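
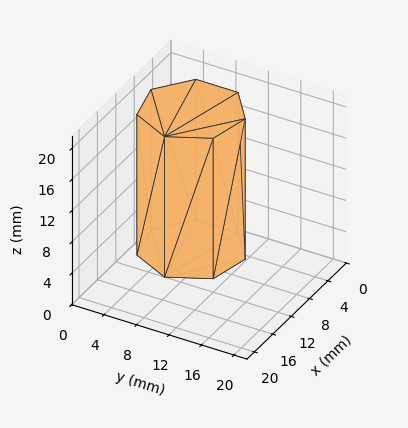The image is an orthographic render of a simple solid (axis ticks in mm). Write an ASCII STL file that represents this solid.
Reading the render: the shape is a regular 7-sided prism (a cylinder approximated with 7 flat sides), circumscribed radius ≈ 6 mm, height ≈ 18 mm (dimensions read to the nearest mm from the axis ticks). For the STL, each face is triangulated and given an outward normal.

solid part
  facet normal 0.0000 0.0000 -1.0000
    outer loop
      vertex 4.7 11.8 0.0
      vertex 9.7 10.7 0.0
      vertex 12.0 6.0 0.0
    endloop
  endfacet
  facet normal 0.0000 0.0000 -1.0000
    outer loop
      vertex 0.6 8.6 0.0
      vertex 4.7 11.8 0.0
      vertex 12.0 6.0 0.0
    endloop
  endfacet
  facet normal 0.0000 0.0000 -1.0000
    outer loop
      vertex 0.6 3.4 0.0
      vertex 0.6 8.6 0.0
      vertex 12.0 6.0 0.0
    endloop
  endfacet
  facet normal 0.0000 0.0000 -1.0000
    outer loop
      vertex 4.7 0.2 0.0
      vertex 0.6 3.4 0.0
      vertex 12.0 6.0 0.0
    endloop
  endfacet
  facet normal 0.0000 0.0000 -1.0000
    outer loop
      vertex 9.7 1.3 0.0
      vertex 4.7 0.2 0.0
      vertex 12.0 6.0 0.0
    endloop
  endfacet
  facet normal 0.0000 0.0000 1.0000
    outer loop
      vertex 12.0 6.0 18.0
      vertex 9.7 10.7 18.0
      vertex 4.7 11.8 18.0
    endloop
  endfacet
  facet normal 0.0000 0.0000 1.0000
    outer loop
      vertex 12.0 6.0 18.0
      vertex 4.7 11.8 18.0
      vertex 0.6 8.6 18.0
    endloop
  endfacet
  facet normal 0.0000 0.0000 1.0000
    outer loop
      vertex 12.0 6.0 18.0
      vertex 0.6 8.6 18.0
      vertex 0.6 3.4 18.0
    endloop
  endfacet
  facet normal 0.0000 0.0000 1.0000
    outer loop
      vertex 12.0 6.0 18.0
      vertex 0.6 3.4 18.0
      vertex 4.7 0.2 18.0
    endloop
  endfacet
  facet normal 0.0000 0.0000 1.0000
    outer loop
      vertex 12.0 6.0 18.0
      vertex 4.7 0.2 18.0
      vertex 9.7 1.3 18.0
    endloop
  endfacet
  facet normal 0.8982 0.4396 0.0000
    outer loop
      vertex 12.0 6.0 0.0
      vertex 9.7 10.7 0.0
      vertex 9.7 10.7 18.0
    endloop
  endfacet
  facet normal 0.8982 0.4396 0.0000
    outer loop
      vertex 12.0 6.0 0.0
      vertex 9.7 10.7 18.0
      vertex 12.0 6.0 18.0
    endloop
  endfacet
  facet normal 0.2149 0.9766 0.0000
    outer loop
      vertex 9.7 10.7 0.0
      vertex 4.7 11.8 0.0
      vertex 4.7 11.8 18.0
    endloop
  endfacet
  facet normal 0.2149 0.9766 0.0000
    outer loop
      vertex 9.7 10.7 0.0
      vertex 4.7 11.8 18.0
      vertex 9.7 10.7 18.0
    endloop
  endfacet
  facet normal -0.6153 0.7883 0.0000
    outer loop
      vertex 4.7 11.8 0.0
      vertex 0.6 8.6 0.0
      vertex 0.6 8.6 18.0
    endloop
  endfacet
  facet normal -0.6153 0.7883 0.0000
    outer loop
      vertex 4.7 11.8 0.0
      vertex 0.6 8.6 18.0
      vertex 4.7 11.8 18.0
    endloop
  endfacet
  facet normal -1.0000 0.0000 0.0000
    outer loop
      vertex 0.6 8.6 0.0
      vertex 0.6 3.4 0.0
      vertex 0.6 3.4 18.0
    endloop
  endfacet
  facet normal -1.0000 0.0000 0.0000
    outer loop
      vertex 0.6 8.6 0.0
      vertex 0.6 3.4 18.0
      vertex 0.6 8.6 18.0
    endloop
  endfacet
  facet normal -0.6153 -0.7883 0.0000
    outer loop
      vertex 0.6 3.4 0.0
      vertex 4.7 0.2 0.0
      vertex 4.7 0.2 18.0
    endloop
  endfacet
  facet normal -0.6153 -0.7883 0.0000
    outer loop
      vertex 0.6 3.4 0.0
      vertex 4.7 0.2 18.0
      vertex 0.6 3.4 18.0
    endloop
  endfacet
  facet normal 0.2149 -0.9766 0.0000
    outer loop
      vertex 4.7 0.2 0.0
      vertex 9.7 1.3 0.0
      vertex 9.7 1.3 18.0
    endloop
  endfacet
  facet normal 0.2149 -0.9766 0.0000
    outer loop
      vertex 4.7 0.2 0.0
      vertex 9.7 1.3 18.0
      vertex 4.7 0.2 18.0
    endloop
  endfacet
  facet normal 0.8982 -0.4396 0.0000
    outer loop
      vertex 9.7 1.3 0.0
      vertex 12.0 6.0 0.0
      vertex 12.0 6.0 18.0
    endloop
  endfacet
  facet normal 0.8982 -0.4396 0.0000
    outer loop
      vertex 9.7 1.3 0.0
      vertex 12.0 6.0 18.0
      vertex 9.7 1.3 18.0
    endloop
  endfacet
endsolid part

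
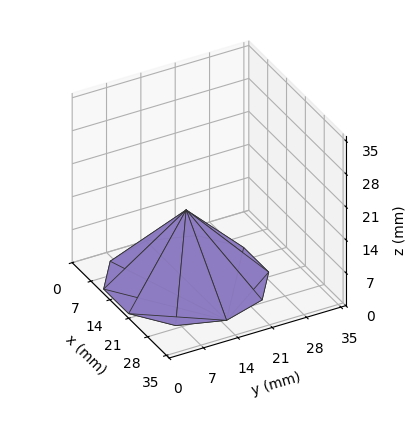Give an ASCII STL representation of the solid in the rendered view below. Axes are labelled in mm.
Reading the render: the shape is a regular 10-sided pyramid, base circumscribed radius ≈ 15 mm, apex at z ≈ 15 mm (dimensions read to the nearest mm from the axis ticks). For the STL, each face is triangulated and given an outward normal.

solid part
  facet normal 0.0000 0.0000 -1.0000
    outer loop
      vertex 19.64 29.27 0.00
      vertex 27.14 23.82 0.00
      vertex 30.00 15.00 0.00
    endloop
  endfacet
  facet normal 0.0000 0.0000 -1.0000
    outer loop
      vertex 10.36 29.27 0.00
      vertex 19.64 29.27 0.00
      vertex 30.00 15.00 0.00
    endloop
  endfacet
  facet normal 0.0000 0.0000 -1.0000
    outer loop
      vertex 2.86 23.82 0.00
      vertex 10.36 29.27 0.00
      vertex 30.00 15.00 0.00
    endloop
  endfacet
  facet normal 0.0000 0.0000 -1.0000
    outer loop
      vertex 0.00 15.00 0.00
      vertex 2.86 23.82 0.00
      vertex 30.00 15.00 0.00
    endloop
  endfacet
  facet normal 0.0000 0.0000 -1.0000
    outer loop
      vertex 2.86 6.18 0.00
      vertex 0.00 15.00 0.00
      vertex 30.00 15.00 0.00
    endloop
  endfacet
  facet normal 0.0000 0.0000 -1.0000
    outer loop
      vertex 10.36 0.73 0.00
      vertex 2.86 6.18 0.00
      vertex 30.00 15.00 0.00
    endloop
  endfacet
  facet normal 0.0000 0.0000 -1.0000
    outer loop
      vertex 19.64 0.73 0.00
      vertex 10.36 0.73 0.00
      vertex 30.00 15.00 0.00
    endloop
  endfacet
  facet normal 0.0000 0.0000 -1.0000
    outer loop
      vertex 27.14 6.18 0.00
      vertex 19.64 0.73 0.00
      vertex 30.00 15.00 0.00
    endloop
  endfacet
  facet normal 0.6892 0.2235 0.6892
    outer loop
      vertex 30.00 15.00 0.00
      vertex 27.14 23.82 0.00
      vertex 15.00 15.00 15.00
    endloop
  endfacet
  facet normal 0.4259 0.5861 0.6893
    outer loop
      vertex 27.14 23.82 0.00
      vertex 19.64 29.27 0.00
      vertex 15.00 15.00 15.00
    endloop
  endfacet
  facet normal 0.0000 0.7245 0.6893
    outer loop
      vertex 19.64 29.27 0.00
      vertex 10.36 29.27 0.00
      vertex 15.00 15.00 15.00
    endloop
  endfacet
  facet normal -0.4259 0.5861 0.6893
    outer loop
      vertex 10.36 29.27 0.00
      vertex 2.86 23.82 0.00
      vertex 15.00 15.00 15.00
    endloop
  endfacet
  facet normal -0.6892 0.2235 0.6892
    outer loop
      vertex 2.86 23.82 0.00
      vertex 0.00 15.00 0.00
      vertex 15.00 15.00 15.00
    endloop
  endfacet
  facet normal -0.6892 -0.2235 0.6892
    outer loop
      vertex 0.00 15.00 0.00
      vertex 2.86 6.18 0.00
      vertex 15.00 15.00 15.00
    endloop
  endfacet
  facet normal -0.4259 -0.5861 0.6893
    outer loop
      vertex 2.86 6.18 0.00
      vertex 10.36 0.73 0.00
      vertex 15.00 15.00 15.00
    endloop
  endfacet
  facet normal 0.0000 -0.7245 0.6893
    outer loop
      vertex 10.36 0.73 0.00
      vertex 19.64 0.73 0.00
      vertex 15.00 15.00 15.00
    endloop
  endfacet
  facet normal 0.4259 -0.5861 0.6893
    outer loop
      vertex 19.64 0.73 0.00
      vertex 27.14 6.18 0.00
      vertex 15.00 15.00 15.00
    endloop
  endfacet
  facet normal 0.6892 -0.2235 0.6892
    outer loop
      vertex 27.14 6.18 0.00
      vertex 30.00 15.00 0.00
      vertex 15.00 15.00 15.00
    endloop
  endfacet
endsolid part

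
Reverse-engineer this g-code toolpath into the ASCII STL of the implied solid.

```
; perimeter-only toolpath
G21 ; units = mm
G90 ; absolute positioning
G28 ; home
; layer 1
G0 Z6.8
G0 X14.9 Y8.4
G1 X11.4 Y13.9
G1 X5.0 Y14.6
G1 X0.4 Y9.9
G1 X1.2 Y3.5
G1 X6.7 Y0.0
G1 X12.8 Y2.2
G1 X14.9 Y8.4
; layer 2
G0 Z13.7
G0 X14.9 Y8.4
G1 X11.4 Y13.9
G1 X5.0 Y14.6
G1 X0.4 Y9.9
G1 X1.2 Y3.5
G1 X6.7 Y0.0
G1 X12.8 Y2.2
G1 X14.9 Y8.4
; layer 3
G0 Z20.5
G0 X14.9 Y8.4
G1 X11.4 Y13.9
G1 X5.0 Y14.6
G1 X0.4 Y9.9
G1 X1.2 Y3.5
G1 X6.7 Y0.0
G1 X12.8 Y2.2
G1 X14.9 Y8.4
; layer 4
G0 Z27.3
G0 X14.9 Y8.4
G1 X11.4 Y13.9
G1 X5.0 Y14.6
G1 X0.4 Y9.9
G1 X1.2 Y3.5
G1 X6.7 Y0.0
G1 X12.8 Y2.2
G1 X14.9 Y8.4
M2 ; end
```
solid part
  facet normal 0.0000 0.0000 -1.0000
    outer loop
      vertex 5.0 14.6 0.0
      vertex 11.4 13.9 0.0
      vertex 14.9 8.4 0.0
    endloop
  endfacet
  facet normal 0.0000 0.0000 -1.0000
    outer loop
      vertex 0.4 9.9 0.0
      vertex 5.0 14.6 0.0
      vertex 14.9 8.4 0.0
    endloop
  endfacet
  facet normal 0.0000 0.0000 -1.0000
    outer loop
      vertex 1.2 3.5 0.0
      vertex 0.4 9.9 0.0
      vertex 14.9 8.4 0.0
    endloop
  endfacet
  facet normal 0.0000 0.0000 -1.0000
    outer loop
      vertex 6.7 0.0 0.0
      vertex 1.2 3.5 0.0
      vertex 14.9 8.4 0.0
    endloop
  endfacet
  facet normal 0.0000 0.0000 -1.0000
    outer loop
      vertex 12.8 2.2 0.0
      vertex 6.7 0.0 0.0
      vertex 14.9 8.4 0.0
    endloop
  endfacet
  facet normal 0.0000 0.0000 1.0000
    outer loop
      vertex 14.9 8.4 27.3
      vertex 11.4 13.9 27.3
      vertex 5.0 14.6 27.3
    endloop
  endfacet
  facet normal 0.0000 0.0000 1.0000
    outer loop
      vertex 14.9 8.4 27.3
      vertex 5.0 14.6 27.3
      vertex 0.4 9.9 27.3
    endloop
  endfacet
  facet normal 0.0000 0.0000 1.0000
    outer loop
      vertex 14.9 8.4 27.3
      vertex 0.4 9.9 27.3
      vertex 1.2 3.5 27.3
    endloop
  endfacet
  facet normal 0.0000 0.0000 1.0000
    outer loop
      vertex 14.9 8.4 27.3
      vertex 1.2 3.5 27.3
      vertex 6.7 0.0 27.3
    endloop
  endfacet
  facet normal 0.0000 0.0000 1.0000
    outer loop
      vertex 14.9 8.4 27.3
      vertex 6.7 0.0 27.3
      vertex 12.8 2.2 27.3
    endloop
  endfacet
  facet normal 0.8437 0.5369 0.0000
    outer loop
      vertex 14.9 8.4 0.0
      vertex 11.4 13.9 0.0
      vertex 11.4 13.9 27.3
    endloop
  endfacet
  facet normal 0.8437 0.5369 0.0000
    outer loop
      vertex 14.9 8.4 0.0
      vertex 11.4 13.9 27.3
      vertex 14.9 8.4 27.3
    endloop
  endfacet
  facet normal 0.1087 0.9941 0.0000
    outer loop
      vertex 11.4 13.9 0.0
      vertex 5.0 14.6 0.0
      vertex 5.0 14.6 27.3
    endloop
  endfacet
  facet normal 0.1087 0.9941 0.0000
    outer loop
      vertex 11.4 13.9 0.0
      vertex 5.0 14.6 27.3
      vertex 11.4 13.9 27.3
    endloop
  endfacet
  facet normal -0.7147 0.6995 0.0000
    outer loop
      vertex 5.0 14.6 0.0
      vertex 0.4 9.9 0.0
      vertex 0.4 9.9 27.3
    endloop
  endfacet
  facet normal -0.7147 0.6995 0.0000
    outer loop
      vertex 5.0 14.6 0.0
      vertex 0.4 9.9 27.3
      vertex 5.0 14.6 27.3
    endloop
  endfacet
  facet normal -0.9923 -0.1240 0.0000
    outer loop
      vertex 0.4 9.9 0.0
      vertex 1.2 3.5 0.0
      vertex 1.2 3.5 27.3
    endloop
  endfacet
  facet normal -0.9923 -0.1240 0.0000
    outer loop
      vertex 0.4 9.9 0.0
      vertex 1.2 3.5 27.3
      vertex 0.4 9.9 27.3
    endloop
  endfacet
  facet normal -0.5369 -0.8437 0.0000
    outer loop
      vertex 1.2 3.5 0.0
      vertex 6.7 0.0 0.0
      vertex 6.7 0.0 27.3
    endloop
  endfacet
  facet normal -0.5369 -0.8437 0.0000
    outer loop
      vertex 1.2 3.5 0.0
      vertex 6.7 0.0 27.3
      vertex 1.2 3.5 27.3
    endloop
  endfacet
  facet normal 0.3393 -0.9407 0.0000
    outer loop
      vertex 6.7 0.0 0.0
      vertex 12.8 2.2 0.0
      vertex 12.8 2.2 27.3
    endloop
  endfacet
  facet normal 0.3393 -0.9407 0.0000
    outer loop
      vertex 6.7 0.0 0.0
      vertex 12.8 2.2 27.3
      vertex 6.7 0.0 27.3
    endloop
  endfacet
  facet normal 0.9471 -0.3208 0.0000
    outer loop
      vertex 12.8 2.2 0.0
      vertex 14.9 8.4 0.0
      vertex 14.9 8.4 27.3
    endloop
  endfacet
  facet normal 0.9471 -0.3208 0.0000
    outer loop
      vertex 12.8 2.2 0.0
      vertex 14.9 8.4 27.3
      vertex 12.8 2.2 27.3
    endloop
  endfacet
endsolid part

The G0 Z moves step by Δz≈6.8 mm. Every layer's G1 loop is the same polygon, so the solid is a straight extrusion of it from z=0 to z≈27.3. Closing with flat bottom and top caps and triangulating gives 24 facets — a regular 7-sided prism (a cylinder approximated with 7 flat sides), circumscribed radius ≈ 7.5 mm, height ≈ 27.3 mm.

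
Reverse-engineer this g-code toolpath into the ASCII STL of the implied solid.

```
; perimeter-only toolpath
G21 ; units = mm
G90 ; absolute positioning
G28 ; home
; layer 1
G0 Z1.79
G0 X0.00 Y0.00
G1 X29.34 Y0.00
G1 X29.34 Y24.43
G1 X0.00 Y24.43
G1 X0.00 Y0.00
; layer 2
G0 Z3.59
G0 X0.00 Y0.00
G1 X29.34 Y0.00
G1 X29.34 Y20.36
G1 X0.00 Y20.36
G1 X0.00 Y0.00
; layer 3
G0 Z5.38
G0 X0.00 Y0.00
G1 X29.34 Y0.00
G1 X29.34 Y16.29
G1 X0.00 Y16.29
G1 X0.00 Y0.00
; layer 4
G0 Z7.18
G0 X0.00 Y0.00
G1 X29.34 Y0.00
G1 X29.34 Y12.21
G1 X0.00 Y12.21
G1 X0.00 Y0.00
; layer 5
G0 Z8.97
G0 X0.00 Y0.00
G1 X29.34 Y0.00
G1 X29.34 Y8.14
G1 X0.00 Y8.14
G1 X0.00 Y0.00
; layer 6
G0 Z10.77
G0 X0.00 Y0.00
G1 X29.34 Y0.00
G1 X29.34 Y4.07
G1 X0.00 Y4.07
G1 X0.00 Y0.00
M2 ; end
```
solid part
  facet normal 0.0000 0.0000 -1.0000
    outer loop
      vertex 29.34 28.50 0.00
      vertex 29.34 0.00 0.00
      vertex 0.00 0.00 0.00
    endloop
  endfacet
  facet normal 0.0000 0.0000 -1.0000
    outer loop
      vertex 0.00 28.50 0.00
      vertex 29.34 28.50 0.00
      vertex 0.00 0.00 0.00
    endloop
  endfacet
  facet normal 0.0000 -1.0000 0.0000
    outer loop
      vertex 0.00 0.00 0.00
      vertex 29.34 0.00 0.00
      vertex 29.34 0.00 12.56
    endloop
  endfacet
  facet normal 0.0000 -1.0000 0.0000
    outer loop
      vertex 0.00 0.00 0.00
      vertex 29.34 0.00 12.56
      vertex 0.00 0.00 12.56
    endloop
  endfacet
  facet normal 0.0000 0.4033 0.9151
    outer loop
      vertex 0.00 0.00 12.56
      vertex 29.34 0.00 12.56
      vertex 29.34 28.50 0.00
    endloop
  endfacet
  facet normal 0.0000 0.4033 0.9151
    outer loop
      vertex 0.00 0.00 12.56
      vertex 29.34 28.50 0.00
      vertex 0.00 28.50 0.00
    endloop
  endfacet
  facet normal -1.0000 0.0000 0.0000
    outer loop
      vertex 0.00 0.00 12.56
      vertex 0.00 28.50 0.00
      vertex 0.00 0.00 0.00
    endloop
  endfacet
  facet normal 1.0000 0.0000 0.0000
    outer loop
      vertex 29.34 0.00 0.00
      vertex 29.34 28.50 0.00
      vertex 29.34 0.00 12.56
    endloop
  endfacet
endsolid part

The G0 Z moves step by Δz≈1.79 mm. The G1 loops shrink linearly with z, so the solid tapers from its base footprint up to z≈12.6. Closing with a flat bottom cap and the tapered top and triangulating gives 8 facets — a wedge (ramp): 29.3 × 28.5 mm base, rising to 12.6 mm along the y=0 edge and sloping linearly to z=0 at y=28.5.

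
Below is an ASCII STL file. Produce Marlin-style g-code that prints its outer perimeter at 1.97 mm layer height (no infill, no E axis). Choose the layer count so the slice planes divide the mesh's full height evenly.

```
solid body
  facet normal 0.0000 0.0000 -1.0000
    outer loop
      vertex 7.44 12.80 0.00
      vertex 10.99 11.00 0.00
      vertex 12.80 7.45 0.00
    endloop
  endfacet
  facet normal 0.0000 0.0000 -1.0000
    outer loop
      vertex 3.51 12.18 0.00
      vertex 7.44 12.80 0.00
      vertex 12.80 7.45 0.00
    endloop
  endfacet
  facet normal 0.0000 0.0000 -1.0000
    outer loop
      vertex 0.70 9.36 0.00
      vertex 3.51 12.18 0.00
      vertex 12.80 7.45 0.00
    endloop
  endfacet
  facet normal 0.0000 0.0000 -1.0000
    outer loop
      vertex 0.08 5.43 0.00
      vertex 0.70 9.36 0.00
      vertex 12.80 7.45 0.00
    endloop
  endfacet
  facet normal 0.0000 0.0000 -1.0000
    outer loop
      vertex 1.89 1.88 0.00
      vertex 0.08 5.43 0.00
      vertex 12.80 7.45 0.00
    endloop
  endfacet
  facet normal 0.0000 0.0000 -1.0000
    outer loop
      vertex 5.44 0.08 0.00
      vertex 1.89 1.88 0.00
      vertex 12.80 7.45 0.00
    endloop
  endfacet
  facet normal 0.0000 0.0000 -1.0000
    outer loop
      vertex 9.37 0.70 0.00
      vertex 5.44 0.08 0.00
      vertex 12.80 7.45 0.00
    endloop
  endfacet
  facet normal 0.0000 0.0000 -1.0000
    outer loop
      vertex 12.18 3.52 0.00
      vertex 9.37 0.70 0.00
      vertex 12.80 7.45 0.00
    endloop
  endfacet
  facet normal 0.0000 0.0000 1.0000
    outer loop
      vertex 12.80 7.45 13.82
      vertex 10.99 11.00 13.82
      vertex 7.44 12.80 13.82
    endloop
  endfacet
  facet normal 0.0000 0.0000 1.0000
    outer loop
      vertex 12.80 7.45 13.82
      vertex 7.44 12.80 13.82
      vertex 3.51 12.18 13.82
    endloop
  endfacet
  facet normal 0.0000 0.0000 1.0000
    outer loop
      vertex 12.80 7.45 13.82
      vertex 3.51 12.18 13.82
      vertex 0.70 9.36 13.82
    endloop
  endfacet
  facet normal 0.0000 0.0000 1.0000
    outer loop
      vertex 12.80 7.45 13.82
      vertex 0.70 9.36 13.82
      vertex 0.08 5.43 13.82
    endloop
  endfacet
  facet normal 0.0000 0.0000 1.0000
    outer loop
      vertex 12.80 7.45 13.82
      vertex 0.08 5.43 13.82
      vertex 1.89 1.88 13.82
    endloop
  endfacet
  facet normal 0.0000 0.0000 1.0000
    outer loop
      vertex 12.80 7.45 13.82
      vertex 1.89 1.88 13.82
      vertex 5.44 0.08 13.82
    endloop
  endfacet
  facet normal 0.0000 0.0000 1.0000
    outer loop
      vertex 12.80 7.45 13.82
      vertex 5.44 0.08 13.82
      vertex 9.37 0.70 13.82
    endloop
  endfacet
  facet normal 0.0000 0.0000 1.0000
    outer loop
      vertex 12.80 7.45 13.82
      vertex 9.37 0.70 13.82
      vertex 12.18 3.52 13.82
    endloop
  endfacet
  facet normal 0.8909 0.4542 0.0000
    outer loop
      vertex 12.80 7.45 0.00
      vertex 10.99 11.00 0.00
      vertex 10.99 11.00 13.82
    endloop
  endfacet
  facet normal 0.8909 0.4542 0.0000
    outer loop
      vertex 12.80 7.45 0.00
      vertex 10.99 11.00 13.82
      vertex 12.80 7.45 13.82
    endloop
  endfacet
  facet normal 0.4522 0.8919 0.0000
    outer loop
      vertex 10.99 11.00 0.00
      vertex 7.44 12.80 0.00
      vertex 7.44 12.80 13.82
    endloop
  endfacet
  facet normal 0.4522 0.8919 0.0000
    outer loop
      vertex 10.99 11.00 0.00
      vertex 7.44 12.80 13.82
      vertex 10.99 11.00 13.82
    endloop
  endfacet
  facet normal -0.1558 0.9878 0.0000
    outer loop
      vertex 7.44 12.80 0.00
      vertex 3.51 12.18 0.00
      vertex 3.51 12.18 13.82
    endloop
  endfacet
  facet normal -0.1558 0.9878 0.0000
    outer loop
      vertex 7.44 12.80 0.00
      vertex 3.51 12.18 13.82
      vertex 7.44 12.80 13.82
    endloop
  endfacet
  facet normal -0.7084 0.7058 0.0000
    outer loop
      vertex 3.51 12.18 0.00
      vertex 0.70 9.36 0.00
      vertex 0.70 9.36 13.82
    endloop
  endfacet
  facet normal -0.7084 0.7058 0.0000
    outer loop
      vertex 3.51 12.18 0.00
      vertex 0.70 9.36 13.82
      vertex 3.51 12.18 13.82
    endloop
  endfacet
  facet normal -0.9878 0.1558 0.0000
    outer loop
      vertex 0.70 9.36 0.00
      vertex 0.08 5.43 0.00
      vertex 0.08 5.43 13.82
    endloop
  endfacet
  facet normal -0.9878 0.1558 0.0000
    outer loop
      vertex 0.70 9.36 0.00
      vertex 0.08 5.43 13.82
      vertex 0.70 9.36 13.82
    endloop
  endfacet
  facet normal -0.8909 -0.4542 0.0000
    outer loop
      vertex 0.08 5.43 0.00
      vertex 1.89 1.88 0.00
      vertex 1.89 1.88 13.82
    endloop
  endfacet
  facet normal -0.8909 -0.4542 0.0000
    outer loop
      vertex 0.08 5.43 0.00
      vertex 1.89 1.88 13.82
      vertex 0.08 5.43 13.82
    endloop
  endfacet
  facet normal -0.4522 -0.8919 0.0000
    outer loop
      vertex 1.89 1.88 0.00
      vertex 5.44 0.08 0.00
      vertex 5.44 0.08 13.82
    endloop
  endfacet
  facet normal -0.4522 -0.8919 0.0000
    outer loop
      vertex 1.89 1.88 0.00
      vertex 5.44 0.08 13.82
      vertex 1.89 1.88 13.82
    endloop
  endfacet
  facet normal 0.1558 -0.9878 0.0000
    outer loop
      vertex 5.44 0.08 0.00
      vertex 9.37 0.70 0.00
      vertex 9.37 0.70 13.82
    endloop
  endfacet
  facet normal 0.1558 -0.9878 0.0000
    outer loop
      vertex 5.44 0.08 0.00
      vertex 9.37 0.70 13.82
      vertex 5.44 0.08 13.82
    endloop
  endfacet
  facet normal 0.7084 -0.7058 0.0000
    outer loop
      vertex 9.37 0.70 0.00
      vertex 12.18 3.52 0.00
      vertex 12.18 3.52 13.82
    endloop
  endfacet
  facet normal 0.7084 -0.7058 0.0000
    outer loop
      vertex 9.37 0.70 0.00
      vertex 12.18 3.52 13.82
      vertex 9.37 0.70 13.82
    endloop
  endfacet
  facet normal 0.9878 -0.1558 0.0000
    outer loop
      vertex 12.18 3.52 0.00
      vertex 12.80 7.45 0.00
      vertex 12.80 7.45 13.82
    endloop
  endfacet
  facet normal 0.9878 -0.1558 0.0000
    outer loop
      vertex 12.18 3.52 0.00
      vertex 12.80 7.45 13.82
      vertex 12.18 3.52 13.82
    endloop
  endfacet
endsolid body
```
; perimeter-only toolpath
G21 ; units = mm
G90 ; absolute positioning
G28 ; home
; layer 1
G0 Z1.97
G0 X12.80 Y7.45
G1 X10.99 Y11.00
G1 X7.44 Y12.80
G1 X3.51 Y12.18
G1 X0.70 Y9.36
G1 X0.08 Y5.43
G1 X1.89 Y1.88
G1 X5.44 Y0.08
G1 X9.37 Y0.70
G1 X12.18 Y3.52
G1 X12.80 Y7.45
; layer 2
G0 Z3.95
G0 X12.80 Y7.45
G1 X10.99 Y11.00
G1 X7.44 Y12.80
G1 X3.51 Y12.18
G1 X0.70 Y9.36
G1 X0.08 Y5.43
G1 X1.89 Y1.88
G1 X5.44 Y0.08
G1 X9.37 Y0.70
G1 X12.18 Y3.52
G1 X12.80 Y7.45
; layer 3
G0 Z5.92
G0 X12.80 Y7.45
G1 X10.99 Y11.00
G1 X7.44 Y12.80
G1 X3.51 Y12.18
G1 X0.70 Y9.36
G1 X0.08 Y5.43
G1 X1.89 Y1.88
G1 X5.44 Y0.08
G1 X9.37 Y0.70
G1 X12.18 Y3.52
G1 X12.80 Y7.45
; layer 4
G0 Z7.90
G0 X12.80 Y7.45
G1 X10.99 Y11.00
G1 X7.44 Y12.80
G1 X3.51 Y12.18
G1 X0.70 Y9.36
G1 X0.08 Y5.43
G1 X1.89 Y1.88
G1 X5.44 Y0.08
G1 X9.37 Y0.70
G1 X12.18 Y3.52
G1 X12.80 Y7.45
; layer 5
G0 Z9.87
G0 X12.80 Y7.45
G1 X10.99 Y11.00
G1 X7.44 Y12.80
G1 X3.51 Y12.18
G1 X0.70 Y9.36
G1 X0.08 Y5.43
G1 X1.89 Y1.88
G1 X5.44 Y0.08
G1 X9.37 Y0.70
G1 X12.18 Y3.52
G1 X12.80 Y7.45
; layer 6
G0 Z11.85
G0 X12.80 Y7.45
G1 X10.99 Y11.00
G1 X7.44 Y12.80
G1 X3.51 Y12.18
G1 X0.70 Y9.36
G1 X0.08 Y5.43
G1 X1.89 Y1.88
G1 X5.44 Y0.08
G1 X9.37 Y0.70
G1 X12.18 Y3.52
G1 X12.80 Y7.45
; layer 7
G0 Z13.82
G0 X12.80 Y7.45
G1 X10.99 Y11.00
G1 X7.44 Y12.80
G1 X3.51 Y12.18
G1 X0.70 Y9.36
G1 X0.08 Y5.43
G1 X1.89 Y1.88
G1 X5.44 Y0.08
G1 X9.37 Y0.70
G1 X12.18 Y3.52
G1 X12.80 Y7.45
M2 ; end

The solid is a regular 10-sided prism (a cylinder approximated with 10 flat sides), circumscribed radius ≈ 6.44 mm, height ≈ 13.8 mm. Slicing at Δz = 1.97 mm — 7 equal slices spanning the solid's height, so layer i sits at z = i·h/7 — gives 7 non-empty perimeters. Each is a 10-segment closed polygon; G0 lifts to the layer z and rapids to the start vertex, then G1 traces the edges.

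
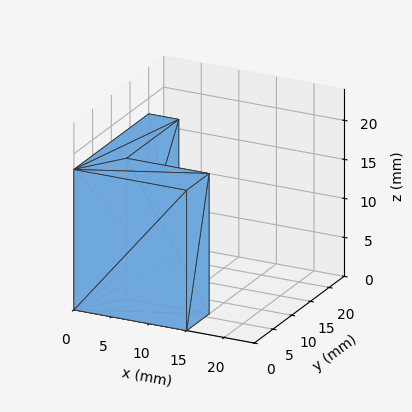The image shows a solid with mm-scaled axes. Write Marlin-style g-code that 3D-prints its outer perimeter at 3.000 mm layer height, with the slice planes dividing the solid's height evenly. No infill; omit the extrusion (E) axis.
Reading the render: the shape is an L-shaped prism: outer 15 × 20 mm, arm thicknesses ≈ 6 mm (horizontal) and 4 mm (vertical), extruded 18 mm in z (dimensions read to the nearest mm from the axis ticks). For the g-code, the solid's height is divided into equal slices at the stated Δz and each level perimeter traced with G1 moves after a G0 lift.

; perimeter-only toolpath
G21 ; units = mm
G90 ; absolute positioning
G28 ; home
; layer 1
G0 Z3.000
G0 X0.000 Y0.000
G1 X15.000 Y0.000
G1 X15.000 Y6.000
G1 X4.000 Y6.000
G1 X4.000 Y20.000
G1 X0.000 Y20.000
G1 X0.000 Y0.000
; layer 2
G0 Z6.000
G0 X0.000 Y0.000
G1 X15.000 Y0.000
G1 X15.000 Y6.000
G1 X4.000 Y6.000
G1 X4.000 Y20.000
G1 X0.000 Y20.000
G1 X0.000 Y0.000
; layer 3
G0 Z9.000
G0 X0.000 Y0.000
G1 X15.000 Y0.000
G1 X15.000 Y6.000
G1 X4.000 Y6.000
G1 X4.000 Y20.000
G1 X0.000 Y20.000
G1 X0.000 Y0.000
; layer 4
G0 Z12.000
G0 X0.000 Y0.000
G1 X15.000 Y0.000
G1 X15.000 Y6.000
G1 X4.000 Y6.000
G1 X4.000 Y20.000
G1 X0.000 Y20.000
G1 X0.000 Y0.000
; layer 5
G0 Z15.000
G0 X0.000 Y0.000
G1 X15.000 Y0.000
G1 X15.000 Y6.000
G1 X4.000 Y6.000
G1 X4.000 Y20.000
G1 X0.000 Y20.000
G1 X0.000 Y0.000
; layer 6
G0 Z18.000
G0 X0.000 Y0.000
G1 X15.000 Y0.000
G1 X15.000 Y6.000
G1 X4.000 Y6.000
G1 X4.000 Y20.000
G1 X0.000 Y20.000
G1 X0.000 Y0.000
M2 ; end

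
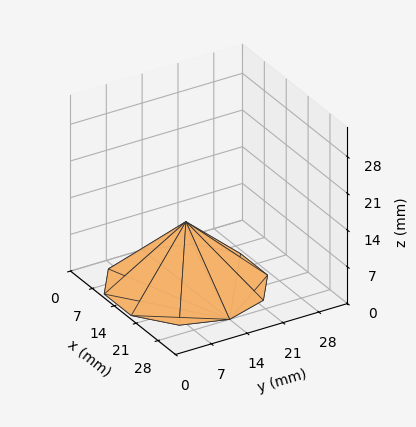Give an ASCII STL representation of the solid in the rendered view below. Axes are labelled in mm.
Reading the render: the shape is a regular 10-sided pyramid, base circumscribed radius ≈ 14 mm, apex at z ≈ 12 mm (dimensions read to the nearest mm from the axis ticks). For the STL, each face is triangulated and given an outward normal.

solid part
  facet normal 0.0000 0.0000 -1.0000
    outer loop
      vertex 18.326 27.315 0.000
      vertex 25.326 22.229 0.000
      vertex 28.000 14.000 0.000
    endloop
  endfacet
  facet normal 0.0000 0.0000 -1.0000
    outer loop
      vertex 9.674 27.315 0.000
      vertex 18.326 27.315 0.000
      vertex 28.000 14.000 0.000
    endloop
  endfacet
  facet normal 0.0000 0.0000 -1.0000
    outer loop
      vertex 2.674 22.229 0.000
      vertex 9.674 27.315 0.000
      vertex 28.000 14.000 0.000
    endloop
  endfacet
  facet normal 0.0000 0.0000 -1.0000
    outer loop
      vertex 0.000 14.000 0.000
      vertex 2.674 22.229 0.000
      vertex 28.000 14.000 0.000
    endloop
  endfacet
  facet normal 0.0000 0.0000 -1.0000
    outer loop
      vertex 2.674 5.771 0.000
      vertex 0.000 14.000 0.000
      vertex 28.000 14.000 0.000
    endloop
  endfacet
  facet normal 0.0000 0.0000 -1.0000
    outer loop
      vertex 9.674 0.685 0.000
      vertex 2.674 5.771 0.000
      vertex 28.000 14.000 0.000
    endloop
  endfacet
  facet normal 0.0000 0.0000 -1.0000
    outer loop
      vertex 18.326 0.685 0.000
      vertex 9.674 0.685 0.000
      vertex 28.000 14.000 0.000
    endloop
  endfacet
  facet normal 0.0000 0.0000 -1.0000
    outer loop
      vertex 25.326 5.771 0.000
      vertex 18.326 0.685 0.000
      vertex 28.000 14.000 0.000
    endloop
  endfacet
  facet normal 0.6367 0.2069 0.7428
    outer loop
      vertex 28.000 14.000 0.000
      vertex 25.326 22.229 0.000
      vertex 14.000 14.000 12.000
    endloop
  endfacet
  facet normal 0.3935 0.5416 0.7428
    outer loop
      vertex 25.326 22.229 0.000
      vertex 18.326 27.315 0.000
      vertex 14.000 14.000 12.000
    endloop
  endfacet
  facet normal 0.0000 0.6695 0.7428
    outer loop
      vertex 18.326 27.315 0.000
      vertex 9.674 27.315 0.000
      vertex 14.000 14.000 12.000
    endloop
  endfacet
  facet normal -0.3935 0.5416 0.7428
    outer loop
      vertex 9.674 27.315 0.000
      vertex 2.674 22.229 0.000
      vertex 14.000 14.000 12.000
    endloop
  endfacet
  facet normal -0.6367 0.2069 0.7428
    outer loop
      vertex 2.674 22.229 0.000
      vertex 0.000 14.000 0.000
      vertex 14.000 14.000 12.000
    endloop
  endfacet
  facet normal -0.6367 -0.2069 0.7428
    outer loop
      vertex 0.000 14.000 0.000
      vertex 2.674 5.771 0.000
      vertex 14.000 14.000 12.000
    endloop
  endfacet
  facet normal -0.3935 -0.5416 0.7428
    outer loop
      vertex 2.674 5.771 0.000
      vertex 9.674 0.685 0.000
      vertex 14.000 14.000 12.000
    endloop
  endfacet
  facet normal 0.0000 -0.6695 0.7428
    outer loop
      vertex 9.674 0.685 0.000
      vertex 18.326 0.685 0.000
      vertex 14.000 14.000 12.000
    endloop
  endfacet
  facet normal 0.3935 -0.5416 0.7428
    outer loop
      vertex 18.326 0.685 0.000
      vertex 25.326 5.771 0.000
      vertex 14.000 14.000 12.000
    endloop
  endfacet
  facet normal 0.6367 -0.2069 0.7428
    outer loop
      vertex 25.326 5.771 0.000
      vertex 28.000 14.000 0.000
      vertex 14.000 14.000 12.000
    endloop
  endfacet
endsolid part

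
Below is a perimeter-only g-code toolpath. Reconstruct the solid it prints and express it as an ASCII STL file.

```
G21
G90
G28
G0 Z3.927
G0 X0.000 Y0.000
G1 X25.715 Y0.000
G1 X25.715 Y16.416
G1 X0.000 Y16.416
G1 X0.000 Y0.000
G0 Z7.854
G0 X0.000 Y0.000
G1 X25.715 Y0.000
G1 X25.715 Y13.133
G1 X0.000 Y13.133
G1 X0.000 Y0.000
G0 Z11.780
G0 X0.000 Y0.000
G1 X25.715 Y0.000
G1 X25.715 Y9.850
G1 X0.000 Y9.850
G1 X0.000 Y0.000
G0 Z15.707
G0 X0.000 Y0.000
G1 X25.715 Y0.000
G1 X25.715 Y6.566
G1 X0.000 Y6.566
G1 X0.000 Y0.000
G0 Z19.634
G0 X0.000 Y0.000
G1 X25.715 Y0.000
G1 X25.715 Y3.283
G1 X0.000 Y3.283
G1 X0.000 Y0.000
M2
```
solid part
  facet normal 0.0000 0.0000 -1.0000
    outer loop
      vertex 25.715 19.699 0.000
      vertex 25.715 0.000 0.000
      vertex 0.000 0.000 0.000
    endloop
  endfacet
  facet normal 0.0000 0.0000 -1.0000
    outer loop
      vertex 0.000 19.699 0.000
      vertex 25.715 19.699 0.000
      vertex 0.000 0.000 0.000
    endloop
  endfacet
  facet normal 0.0000 -1.0000 0.0000
    outer loop
      vertex 0.000 0.000 0.000
      vertex 25.715 0.000 0.000
      vertex 25.715 0.000 23.561
    endloop
  endfacet
  facet normal 0.0000 -1.0000 0.0000
    outer loop
      vertex 0.000 0.000 0.000
      vertex 25.715 0.000 23.561
      vertex 0.000 0.000 23.561
    endloop
  endfacet
  facet normal 0.0000 0.7672 0.6414
    outer loop
      vertex 0.000 0.000 23.561
      vertex 25.715 0.000 23.561
      vertex 25.715 19.699 0.000
    endloop
  endfacet
  facet normal 0.0000 0.7672 0.6414
    outer loop
      vertex 0.000 0.000 23.561
      vertex 25.715 19.699 0.000
      vertex 0.000 19.699 0.000
    endloop
  endfacet
  facet normal -1.0000 0.0000 0.0000
    outer loop
      vertex 0.000 0.000 23.561
      vertex 0.000 19.699 0.000
      vertex 0.000 0.000 0.000
    endloop
  endfacet
  facet normal 1.0000 0.0000 0.0000
    outer loop
      vertex 25.715 0.000 0.000
      vertex 25.715 19.699 0.000
      vertex 25.715 0.000 23.561
    endloop
  endfacet
endsolid part

The G0 Z moves step by Δz≈3.927 mm. The G1 loops shrink linearly with z, so the solid tapers from its base footprint up to z≈23.6. Closing with a flat bottom cap and the tapered top and triangulating gives 8 facets — a wedge (ramp): 25.7 × 19.7 mm base, rising to 23.6 mm along the y=0 edge and sloping linearly to z=0 at y=19.7.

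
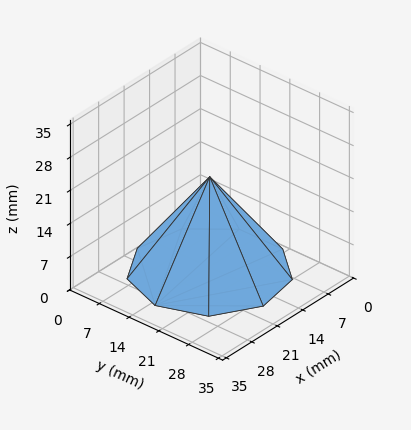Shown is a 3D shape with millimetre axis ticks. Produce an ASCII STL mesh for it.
Reading the render: the shape is a regular 9-sided pyramid, base circumscribed radius ≈ 15 mm, apex at z ≈ 20 mm (dimensions read to the nearest mm from the axis ticks). For the STL, each face is triangulated and given an outward normal.

solid part
  facet normal 0.0000 0.0000 -1.0000
    outer loop
      vertex 17.6 29.8 0.0
      vertex 26.5 24.6 0.0
      vertex 30.0 15.0 0.0
    endloop
  endfacet
  facet normal 0.0000 0.0000 -1.0000
    outer loop
      vertex 7.5 28.0 0.0
      vertex 17.6 29.8 0.0
      vertex 30.0 15.0 0.0
    endloop
  endfacet
  facet normal 0.0000 0.0000 -1.0000
    outer loop
      vertex 0.9 20.1 0.0
      vertex 7.5 28.0 0.0
      vertex 30.0 15.0 0.0
    endloop
  endfacet
  facet normal 0.0000 0.0000 -1.0000
    outer loop
      vertex 0.9 9.9 0.0
      vertex 0.9 20.1 0.0
      vertex 30.0 15.0 0.0
    endloop
  endfacet
  facet normal 0.0000 0.0000 -1.0000
    outer loop
      vertex 7.5 2.0 0.0
      vertex 0.9 9.9 0.0
      vertex 30.0 15.0 0.0
    endloop
  endfacet
  facet normal 0.0000 0.0000 -1.0000
    outer loop
      vertex 17.6 0.2 0.0
      vertex 7.5 2.0 0.0
      vertex 30.0 15.0 0.0
    endloop
  endfacet
  facet normal 0.0000 0.0000 -1.0000
    outer loop
      vertex 26.5 5.4 0.0
      vertex 17.6 0.2 0.0
      vertex 30.0 15.0 0.0
    endloop
  endfacet
  facet normal 0.7680 0.2800 0.5760
    outer loop
      vertex 30.0 15.0 0.0
      vertex 26.5 24.6 0.0
      vertex 15.0 15.0 20.0
    endloop
  endfacet
  facet normal 0.4124 0.7058 0.5759
    outer loop
      vertex 26.5 24.6 0.0
      vertex 17.6 29.8 0.0
      vertex 15.0 15.0 20.0
    endloop
  endfacet
  facet normal -0.1434 0.8044 0.5766
    outer loop
      vertex 17.6 29.8 0.0
      vertex 7.5 28.0 0.0
      vertex 15.0 15.0 20.0
    endloop
  endfacet
  facet normal -0.6274 0.5241 0.5759
    outer loop
      vertex 7.5 28.0 0.0
      vertex 0.9 20.1 0.0
      vertex 15.0 15.0 20.0
    endloop
  endfacet
  facet normal -0.8173 0.0000 0.5762
    outer loop
      vertex 0.9 20.1 0.0
      vertex 0.9 9.9 0.0
      vertex 15.0 15.0 20.0
    endloop
  endfacet
  facet normal -0.6274 -0.5241 0.5759
    outer loop
      vertex 0.9 9.9 0.0
      vertex 7.5 2.0 0.0
      vertex 15.0 15.0 20.0
    endloop
  endfacet
  facet normal -0.1434 -0.8044 0.5766
    outer loop
      vertex 7.5 2.0 0.0
      vertex 17.6 0.2 0.0
      vertex 15.0 15.0 20.0
    endloop
  endfacet
  facet normal 0.4124 -0.7058 0.5759
    outer loop
      vertex 17.6 0.2 0.0
      vertex 26.5 5.4 0.0
      vertex 15.0 15.0 20.0
    endloop
  endfacet
  facet normal 0.7680 -0.2800 0.5760
    outer loop
      vertex 26.5 5.4 0.0
      vertex 30.0 15.0 0.0
      vertex 15.0 15.0 20.0
    endloop
  endfacet
endsolid part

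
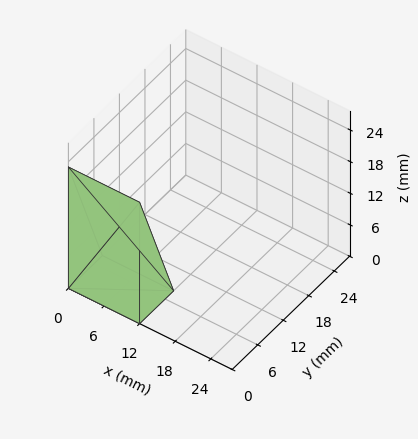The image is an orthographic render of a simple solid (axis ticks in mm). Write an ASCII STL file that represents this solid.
Reading the render: the shape is a wedge (ramp): 12 × 8 mm base, rising to 23 mm along the y=0 edge and sloping linearly to z=0 at y=8 (dimensions read to the nearest mm from the axis ticks). For the STL, each face is triangulated and given an outward normal.

solid part
  facet normal 0.0000 0.0000 -1.0000
    outer loop
      vertex 12.0 8.0 0.0
      vertex 12.0 0.0 0.0
      vertex 0.0 0.0 0.0
    endloop
  endfacet
  facet normal 0.0000 0.0000 -1.0000
    outer loop
      vertex 0.0 8.0 0.0
      vertex 12.0 8.0 0.0
      vertex 0.0 0.0 0.0
    endloop
  endfacet
  facet normal 0.0000 -1.0000 0.0000
    outer loop
      vertex 0.0 0.0 0.0
      vertex 12.0 0.0 0.0
      vertex 12.0 0.0 23.0
    endloop
  endfacet
  facet normal 0.0000 -1.0000 0.0000
    outer loop
      vertex 0.0 0.0 0.0
      vertex 12.0 0.0 23.0
      vertex 0.0 0.0 23.0
    endloop
  endfacet
  facet normal 0.0000 0.9445 0.3285
    outer loop
      vertex 0.0 0.0 23.0
      vertex 12.0 0.0 23.0
      vertex 12.0 8.0 0.0
    endloop
  endfacet
  facet normal 0.0000 0.9445 0.3285
    outer loop
      vertex 0.0 0.0 23.0
      vertex 12.0 8.0 0.0
      vertex 0.0 8.0 0.0
    endloop
  endfacet
  facet normal -1.0000 0.0000 0.0000
    outer loop
      vertex 0.0 0.0 23.0
      vertex 0.0 8.0 0.0
      vertex 0.0 0.0 0.0
    endloop
  endfacet
  facet normal 1.0000 0.0000 0.0000
    outer loop
      vertex 12.0 0.0 0.0
      vertex 12.0 8.0 0.0
      vertex 12.0 0.0 23.0
    endloop
  endfacet
endsolid part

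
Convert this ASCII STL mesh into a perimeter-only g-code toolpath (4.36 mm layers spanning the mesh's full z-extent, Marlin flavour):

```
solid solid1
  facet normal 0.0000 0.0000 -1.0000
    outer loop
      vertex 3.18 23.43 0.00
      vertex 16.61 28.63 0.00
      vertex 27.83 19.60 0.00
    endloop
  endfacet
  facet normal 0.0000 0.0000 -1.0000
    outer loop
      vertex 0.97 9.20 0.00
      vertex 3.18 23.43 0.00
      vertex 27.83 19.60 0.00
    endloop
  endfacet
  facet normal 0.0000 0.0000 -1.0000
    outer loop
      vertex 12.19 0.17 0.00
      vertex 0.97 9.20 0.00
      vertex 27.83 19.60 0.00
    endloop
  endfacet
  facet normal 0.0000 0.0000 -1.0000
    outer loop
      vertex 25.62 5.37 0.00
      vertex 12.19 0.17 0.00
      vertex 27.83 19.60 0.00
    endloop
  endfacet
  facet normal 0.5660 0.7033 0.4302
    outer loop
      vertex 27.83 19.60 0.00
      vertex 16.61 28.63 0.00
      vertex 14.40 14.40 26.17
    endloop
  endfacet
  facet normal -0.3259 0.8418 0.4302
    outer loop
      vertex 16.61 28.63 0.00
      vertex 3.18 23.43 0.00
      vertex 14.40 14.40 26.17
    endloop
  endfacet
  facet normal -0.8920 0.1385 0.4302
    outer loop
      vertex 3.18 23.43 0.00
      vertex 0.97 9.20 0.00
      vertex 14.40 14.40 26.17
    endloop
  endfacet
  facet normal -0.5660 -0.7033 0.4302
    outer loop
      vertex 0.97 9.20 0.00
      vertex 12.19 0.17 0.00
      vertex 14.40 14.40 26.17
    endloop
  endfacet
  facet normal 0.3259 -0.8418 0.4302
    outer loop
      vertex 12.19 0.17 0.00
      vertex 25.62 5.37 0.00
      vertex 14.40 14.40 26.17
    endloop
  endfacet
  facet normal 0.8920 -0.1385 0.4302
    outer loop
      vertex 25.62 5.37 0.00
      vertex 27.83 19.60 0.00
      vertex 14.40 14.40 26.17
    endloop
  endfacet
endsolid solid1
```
; perimeter-only toolpath
G21 ; units = mm
G90 ; absolute positioning
G28 ; home
; layer 1
G0 Z4.36
G0 X25.59 Y18.73
G1 X16.24 Y26.26
G1 X5.05 Y21.93
G1 X3.21 Y10.07
G1 X12.56 Y2.54
G1 X23.75 Y6.88
G1 X25.59 Y18.73
; layer 2
G0 Z8.72
G0 X23.35 Y17.87
G1 X15.87 Y23.89
G1 X6.92 Y20.42
G1 X5.45 Y10.93
G1 X12.93 Y4.91
G1 X21.88 Y8.38
G1 X23.35 Y17.87
; layer 3
G0 Z13.09
G0 X21.11 Y17.00
G1 X15.50 Y21.52
G1 X8.79 Y18.91
G1 X7.69 Y11.80
G1 X13.29 Y7.29
G1 X20.01 Y9.88
G1 X21.11 Y17.00
; layer 4
G0 Z17.45
G0 X18.88 Y16.13
G1 X15.14 Y19.14
G1 X10.66 Y17.41
G1 X9.92 Y12.67
G1 X13.66 Y9.66
G1 X18.14 Y11.39
G1 X18.88 Y16.13
; layer 5
G0 Z21.81
G0 X16.64 Y15.27
G1 X14.77 Y16.77
G1 X12.53 Y15.90
G1 X12.16 Y13.53
G1 X14.03 Y12.03
G1 X16.27 Y12.89
G1 X16.64 Y15.27
M2 ; end

The solid is a regular 6-sided pyramid, base circumscribed radius ≈ 14.4 mm, apex at z ≈ 26.2 mm. Slicing at Δz = 4.36 mm — 6 equal slices spanning the solid's height, so layer i sits at z = i·h/6 — gives 5 non-empty perimeters. Each is a 6-segment closed polygon; G0 lifts to the layer z and rapids to the start vertex, then G1 traces the edges. The cross-section shrinks linearly with z (the slice at the apex is degenerate and omitted).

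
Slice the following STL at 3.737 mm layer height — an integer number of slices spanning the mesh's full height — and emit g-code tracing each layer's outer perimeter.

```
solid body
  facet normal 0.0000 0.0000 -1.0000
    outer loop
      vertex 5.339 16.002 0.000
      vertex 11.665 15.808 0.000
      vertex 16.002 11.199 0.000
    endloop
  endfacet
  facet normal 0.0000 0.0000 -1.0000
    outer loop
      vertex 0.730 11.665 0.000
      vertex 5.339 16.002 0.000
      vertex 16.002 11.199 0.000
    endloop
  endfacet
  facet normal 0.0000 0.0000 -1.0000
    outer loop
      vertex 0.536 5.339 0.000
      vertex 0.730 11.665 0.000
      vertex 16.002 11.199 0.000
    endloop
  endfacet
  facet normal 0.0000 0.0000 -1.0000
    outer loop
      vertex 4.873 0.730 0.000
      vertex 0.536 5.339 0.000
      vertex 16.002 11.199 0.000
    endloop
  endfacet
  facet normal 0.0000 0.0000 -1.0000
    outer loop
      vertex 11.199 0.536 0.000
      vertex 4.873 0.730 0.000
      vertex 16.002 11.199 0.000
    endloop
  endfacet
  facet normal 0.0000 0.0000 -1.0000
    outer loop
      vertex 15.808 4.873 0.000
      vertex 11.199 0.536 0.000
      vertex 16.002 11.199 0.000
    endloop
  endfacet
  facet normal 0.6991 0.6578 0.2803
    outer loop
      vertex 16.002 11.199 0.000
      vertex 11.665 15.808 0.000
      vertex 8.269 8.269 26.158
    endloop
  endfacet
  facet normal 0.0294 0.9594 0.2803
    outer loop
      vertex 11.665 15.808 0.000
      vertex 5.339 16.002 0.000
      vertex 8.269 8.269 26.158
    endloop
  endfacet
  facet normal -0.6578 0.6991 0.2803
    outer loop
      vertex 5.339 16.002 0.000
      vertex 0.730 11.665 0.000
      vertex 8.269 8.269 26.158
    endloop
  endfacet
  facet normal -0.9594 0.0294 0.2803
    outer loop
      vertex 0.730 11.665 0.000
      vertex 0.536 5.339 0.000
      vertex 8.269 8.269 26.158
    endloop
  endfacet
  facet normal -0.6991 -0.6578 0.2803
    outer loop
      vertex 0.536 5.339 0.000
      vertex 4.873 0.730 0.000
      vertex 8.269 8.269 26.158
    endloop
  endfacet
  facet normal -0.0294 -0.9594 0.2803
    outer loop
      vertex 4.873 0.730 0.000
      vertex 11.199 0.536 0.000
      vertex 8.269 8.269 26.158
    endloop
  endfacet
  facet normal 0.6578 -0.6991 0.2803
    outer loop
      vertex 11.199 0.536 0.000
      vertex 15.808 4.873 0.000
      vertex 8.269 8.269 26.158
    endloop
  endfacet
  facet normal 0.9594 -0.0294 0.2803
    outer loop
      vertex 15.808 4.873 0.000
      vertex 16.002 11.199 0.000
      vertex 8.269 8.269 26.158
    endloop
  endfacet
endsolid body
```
; perimeter-only toolpath
G21 ; units = mm
G90 ; absolute positioning
G28 ; home
; layer 1
G0 Z3.737
G0 X14.897 Y10.780
G1 X11.180 Y14.731
G1 X5.758 Y14.897
G1 X1.807 Y11.180
G1 X1.641 Y5.758
G1 X5.358 Y1.807
G1 X10.780 Y1.641
G1 X14.731 Y5.358
G1 X14.897 Y10.780
; layer 2
G0 Z7.474
G0 X13.793 Y10.362
G1 X10.695 Y13.654
G1 X6.176 Y13.793
G1 X2.884 Y10.695
G1 X2.745 Y6.176
G1 X5.843 Y2.884
G1 X10.362 Y2.745
G1 X13.654 Y5.843
G1 X13.793 Y10.362
; layer 3
G0 Z11.211
G0 X12.688 Y9.943
G1 X10.210 Y12.577
G1 X6.595 Y12.688
G1 X3.961 Y10.210
G1 X3.850 Y6.595
G1 X6.328 Y3.961
G1 X9.943 Y3.850
G1 X12.577 Y6.328
G1 X12.688 Y9.943
; layer 4
G0 Z14.947
G0 X11.583 Y9.525
G1 X9.724 Y11.500
G1 X7.013 Y11.583
G1 X5.038 Y9.724
G1 X4.955 Y7.013
G1 X6.814 Y5.038
G1 X9.525 Y4.955
G1 X11.500 Y6.814
G1 X11.583 Y9.525
; layer 5
G0 Z18.684
G0 X10.478 Y9.106
G1 X9.239 Y10.423
G1 X7.432 Y10.478
G1 X6.115 Y9.239
G1 X6.060 Y7.432
G1 X7.299 Y6.115
G1 X9.106 Y6.060
G1 X10.423 Y7.299
G1 X10.478 Y9.106
; layer 6
G0 Z22.421
G0 X9.374 Y8.688
G1 X8.754 Y9.346
G1 X7.850 Y9.374
G1 X7.192 Y8.754
G1 X7.164 Y7.850
G1 X7.784 Y7.192
G1 X8.688 Y7.164
G1 X9.346 Y7.784
G1 X9.374 Y8.688
M2 ; end

The solid is a regular 8-sided pyramid, base circumscribed radius ≈ 8.27 mm, apex at z ≈ 26.2 mm. Slicing at Δz = 3.737 mm — 7 equal slices spanning the solid's height, so layer i sits at z = i·h/7 — gives 6 non-empty perimeters. Each is a 8-segment closed polygon; G0 lifts to the layer z and rapids to the start vertex, then G1 traces the edges. The cross-section shrinks linearly with z (the slice at the apex is degenerate and omitted).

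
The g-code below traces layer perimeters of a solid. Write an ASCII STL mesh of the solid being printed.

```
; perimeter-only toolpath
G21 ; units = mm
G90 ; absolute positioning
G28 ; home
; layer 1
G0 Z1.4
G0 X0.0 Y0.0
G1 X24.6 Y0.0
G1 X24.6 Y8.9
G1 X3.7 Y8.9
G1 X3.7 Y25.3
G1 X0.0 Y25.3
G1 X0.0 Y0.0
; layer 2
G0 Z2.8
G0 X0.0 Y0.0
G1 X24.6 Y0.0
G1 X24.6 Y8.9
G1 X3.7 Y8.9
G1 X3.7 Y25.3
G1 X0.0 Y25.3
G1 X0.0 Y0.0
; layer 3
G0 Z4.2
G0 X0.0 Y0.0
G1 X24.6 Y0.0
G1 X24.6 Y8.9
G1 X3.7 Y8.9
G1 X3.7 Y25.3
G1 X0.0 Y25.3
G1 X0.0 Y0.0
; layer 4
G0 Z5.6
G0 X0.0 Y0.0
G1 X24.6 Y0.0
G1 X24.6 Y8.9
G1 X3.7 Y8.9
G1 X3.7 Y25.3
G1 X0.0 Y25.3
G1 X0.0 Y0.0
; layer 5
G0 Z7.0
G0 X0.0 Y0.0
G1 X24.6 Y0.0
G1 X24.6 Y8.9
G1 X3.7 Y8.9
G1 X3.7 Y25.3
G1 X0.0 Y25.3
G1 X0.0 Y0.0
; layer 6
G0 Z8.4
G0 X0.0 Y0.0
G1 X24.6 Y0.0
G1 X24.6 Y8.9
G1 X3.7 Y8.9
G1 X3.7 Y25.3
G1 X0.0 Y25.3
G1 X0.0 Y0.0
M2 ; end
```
solid part
  facet normal 0.0000 0.0000 -1.0000
    outer loop
      vertex 24.6 8.9 0.0
      vertex 24.6 0.0 0.0
      vertex 0.0 0.0 0.0
    endloop
  endfacet
  facet normal 0.0000 0.0000 -1.0000
    outer loop
      vertex 3.7 8.9 0.0
      vertex 24.6 8.9 0.0
      vertex 0.0 0.0 0.0
    endloop
  endfacet
  facet normal 0.0000 0.0000 -1.0000
    outer loop
      vertex 3.7 25.3 0.0
      vertex 3.7 8.9 0.0
      vertex 0.0 0.0 0.0
    endloop
  endfacet
  facet normal 0.0000 0.0000 -1.0000
    outer loop
      vertex 0.0 25.3 0.0
      vertex 3.7 25.3 0.0
      vertex 0.0 0.0 0.0
    endloop
  endfacet
  facet normal 0.0000 0.0000 1.0000
    outer loop
      vertex 0.0 0.0 8.4
      vertex 24.6 0.0 8.4
      vertex 24.6 8.9 8.4
    endloop
  endfacet
  facet normal 0.0000 0.0000 1.0000
    outer loop
      vertex 0.0 0.0 8.4
      vertex 24.6 8.9 8.4
      vertex 3.7 8.9 8.4
    endloop
  endfacet
  facet normal 0.0000 0.0000 1.0000
    outer loop
      vertex 0.0 0.0 8.4
      vertex 3.7 8.9 8.4
      vertex 3.7 25.3 8.4
    endloop
  endfacet
  facet normal 0.0000 0.0000 1.0000
    outer loop
      vertex 0.0 0.0 8.4
      vertex 3.7 25.3 8.4
      vertex 0.0 25.3 8.4
    endloop
  endfacet
  facet normal 0.0000 -1.0000 0.0000
    outer loop
      vertex 0.0 0.0 0.0
      vertex 24.6 0.0 0.0
      vertex 24.6 0.0 8.4
    endloop
  endfacet
  facet normal 0.0000 -1.0000 0.0000
    outer loop
      vertex 0.0 0.0 0.0
      vertex 24.6 0.0 8.4
      vertex 0.0 0.0 8.4
    endloop
  endfacet
  facet normal 1.0000 0.0000 0.0000
    outer loop
      vertex 24.6 0.0 0.0
      vertex 24.6 8.9 0.0
      vertex 24.6 8.9 8.4
    endloop
  endfacet
  facet normal 1.0000 0.0000 0.0000
    outer loop
      vertex 24.6 0.0 0.0
      vertex 24.6 8.9 8.4
      vertex 24.6 0.0 8.4
    endloop
  endfacet
  facet normal 0.0000 1.0000 0.0000
    outer loop
      vertex 24.6 8.9 0.0
      vertex 3.7 8.9 0.0
      vertex 3.7 8.9 8.4
    endloop
  endfacet
  facet normal 0.0000 1.0000 0.0000
    outer loop
      vertex 24.6 8.9 0.0
      vertex 3.7 8.9 8.4
      vertex 24.6 8.9 8.4
    endloop
  endfacet
  facet normal 1.0000 0.0000 0.0000
    outer loop
      vertex 3.7 8.9 0.0
      vertex 3.7 25.3 0.0
      vertex 3.7 25.3 8.4
    endloop
  endfacet
  facet normal 1.0000 0.0000 0.0000
    outer loop
      vertex 3.7 8.9 0.0
      vertex 3.7 25.3 8.4
      vertex 3.7 8.9 8.4
    endloop
  endfacet
  facet normal 0.0000 1.0000 0.0000
    outer loop
      vertex 3.7 25.3 0.0
      vertex 0.0 25.3 0.0
      vertex 0.0 25.3 8.4
    endloop
  endfacet
  facet normal 0.0000 1.0000 0.0000
    outer loop
      vertex 3.7 25.3 0.0
      vertex 0.0 25.3 8.4
      vertex 3.7 25.3 8.4
    endloop
  endfacet
  facet normal -1.0000 0.0000 0.0000
    outer loop
      vertex 0.0 25.3 0.0
      vertex 0.0 0.0 0.0
      vertex 0.0 0.0 8.4
    endloop
  endfacet
  facet normal -1.0000 0.0000 0.0000
    outer loop
      vertex 0.0 25.3 0.0
      vertex 0.0 0.0 8.4
      vertex 0.0 25.3 8.4
    endloop
  endfacet
endsolid part

The G0 Z moves step by Δz≈1.4 mm. Every layer's G1 loop is the same polygon, so the solid is a straight extrusion of it from z=0 to z≈8.4. Closing with flat bottom and top caps and triangulating gives 20 facets — an L-shaped prism: outer 24.6 × 25.3 mm, arm thicknesses ≈ 8.9 mm (horizontal) and 3.7 mm (vertical), extruded 8.4 mm in z.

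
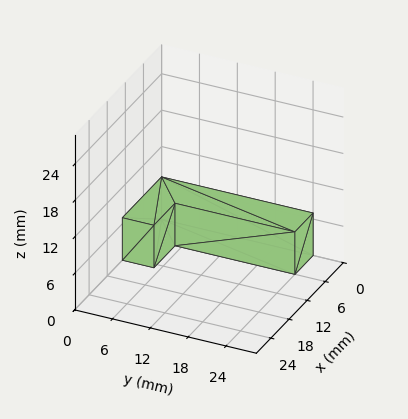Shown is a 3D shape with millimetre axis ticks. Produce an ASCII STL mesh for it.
Reading the render: the shape is an L-shaped prism: outer 13 × 24 mm, arm thicknesses ≈ 5 mm (horizontal) and 6 mm (vertical), extruded 7 mm in z (dimensions read to the nearest mm from the axis ticks). For the STL, each face is triangulated and given an outward normal.

solid part
  facet normal 0.0000 0.0000 -1.0000
    outer loop
      vertex 13.00 5.00 0.00
      vertex 13.00 0.00 0.00
      vertex 0.00 0.00 0.00
    endloop
  endfacet
  facet normal 0.0000 0.0000 -1.0000
    outer loop
      vertex 6.00 5.00 0.00
      vertex 13.00 5.00 0.00
      vertex 0.00 0.00 0.00
    endloop
  endfacet
  facet normal 0.0000 0.0000 -1.0000
    outer loop
      vertex 6.00 24.00 0.00
      vertex 6.00 5.00 0.00
      vertex 0.00 0.00 0.00
    endloop
  endfacet
  facet normal 0.0000 0.0000 -1.0000
    outer loop
      vertex 0.00 24.00 0.00
      vertex 6.00 24.00 0.00
      vertex 0.00 0.00 0.00
    endloop
  endfacet
  facet normal 0.0000 0.0000 1.0000
    outer loop
      vertex 0.00 0.00 7.00
      vertex 13.00 0.00 7.00
      vertex 13.00 5.00 7.00
    endloop
  endfacet
  facet normal 0.0000 0.0000 1.0000
    outer loop
      vertex 0.00 0.00 7.00
      vertex 13.00 5.00 7.00
      vertex 6.00 5.00 7.00
    endloop
  endfacet
  facet normal 0.0000 0.0000 1.0000
    outer loop
      vertex 0.00 0.00 7.00
      vertex 6.00 5.00 7.00
      vertex 6.00 24.00 7.00
    endloop
  endfacet
  facet normal 0.0000 0.0000 1.0000
    outer loop
      vertex 0.00 0.00 7.00
      vertex 6.00 24.00 7.00
      vertex 0.00 24.00 7.00
    endloop
  endfacet
  facet normal 0.0000 -1.0000 0.0000
    outer loop
      vertex 0.00 0.00 0.00
      vertex 13.00 0.00 0.00
      vertex 13.00 0.00 7.00
    endloop
  endfacet
  facet normal 0.0000 -1.0000 0.0000
    outer loop
      vertex 0.00 0.00 0.00
      vertex 13.00 0.00 7.00
      vertex 0.00 0.00 7.00
    endloop
  endfacet
  facet normal 1.0000 0.0000 0.0000
    outer loop
      vertex 13.00 0.00 0.00
      vertex 13.00 5.00 0.00
      vertex 13.00 5.00 7.00
    endloop
  endfacet
  facet normal 1.0000 0.0000 0.0000
    outer loop
      vertex 13.00 0.00 0.00
      vertex 13.00 5.00 7.00
      vertex 13.00 0.00 7.00
    endloop
  endfacet
  facet normal 0.0000 1.0000 0.0000
    outer loop
      vertex 13.00 5.00 0.00
      vertex 6.00 5.00 0.00
      vertex 6.00 5.00 7.00
    endloop
  endfacet
  facet normal 0.0000 1.0000 0.0000
    outer loop
      vertex 13.00 5.00 0.00
      vertex 6.00 5.00 7.00
      vertex 13.00 5.00 7.00
    endloop
  endfacet
  facet normal 1.0000 0.0000 0.0000
    outer loop
      vertex 6.00 5.00 0.00
      vertex 6.00 24.00 0.00
      vertex 6.00 24.00 7.00
    endloop
  endfacet
  facet normal 1.0000 0.0000 0.0000
    outer loop
      vertex 6.00 5.00 0.00
      vertex 6.00 24.00 7.00
      vertex 6.00 5.00 7.00
    endloop
  endfacet
  facet normal 0.0000 1.0000 0.0000
    outer loop
      vertex 6.00 24.00 0.00
      vertex 0.00 24.00 0.00
      vertex 0.00 24.00 7.00
    endloop
  endfacet
  facet normal 0.0000 1.0000 0.0000
    outer loop
      vertex 6.00 24.00 0.00
      vertex 0.00 24.00 7.00
      vertex 6.00 24.00 7.00
    endloop
  endfacet
  facet normal -1.0000 0.0000 0.0000
    outer loop
      vertex 0.00 24.00 0.00
      vertex 0.00 0.00 0.00
      vertex 0.00 0.00 7.00
    endloop
  endfacet
  facet normal -1.0000 0.0000 0.0000
    outer loop
      vertex 0.00 24.00 0.00
      vertex 0.00 0.00 7.00
      vertex 0.00 24.00 7.00
    endloop
  endfacet
endsolid part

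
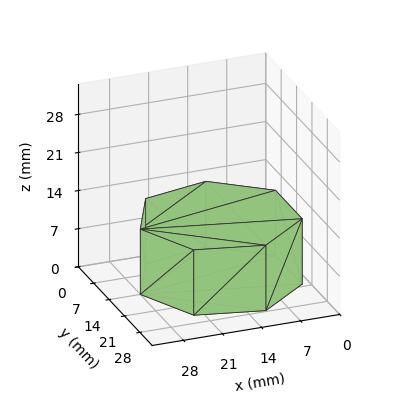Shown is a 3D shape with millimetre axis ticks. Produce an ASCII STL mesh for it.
Reading the render: the shape is a regular 7-sided prism (a cylinder approximated with 7 flat sides), circumscribed radius ≈ 14 mm, height ≈ 12 mm (dimensions read to the nearest mm from the axis ticks). For the STL, each face is triangulated and given an outward normal.

solid part
  facet normal 0.0000 0.0000 -1.0000
    outer loop
      vertex 10.885 27.649 0.000
      vertex 22.729 24.946 0.000
      vertex 28.000 14.000 0.000
    endloop
  endfacet
  facet normal 0.0000 0.0000 -1.0000
    outer loop
      vertex 1.386 20.074 0.000
      vertex 10.885 27.649 0.000
      vertex 28.000 14.000 0.000
    endloop
  endfacet
  facet normal 0.0000 0.0000 -1.0000
    outer loop
      vertex 1.386 7.926 0.000
      vertex 1.386 20.074 0.000
      vertex 28.000 14.000 0.000
    endloop
  endfacet
  facet normal 0.0000 0.0000 -1.0000
    outer loop
      vertex 10.885 0.351 0.000
      vertex 1.386 7.926 0.000
      vertex 28.000 14.000 0.000
    endloop
  endfacet
  facet normal 0.0000 0.0000 -1.0000
    outer loop
      vertex 22.729 3.054 0.000
      vertex 10.885 0.351 0.000
      vertex 28.000 14.000 0.000
    endloop
  endfacet
  facet normal 0.0000 0.0000 1.0000
    outer loop
      vertex 28.000 14.000 12.000
      vertex 22.729 24.946 12.000
      vertex 10.885 27.649 12.000
    endloop
  endfacet
  facet normal 0.0000 0.0000 1.0000
    outer loop
      vertex 28.000 14.000 12.000
      vertex 10.885 27.649 12.000
      vertex 1.386 20.074 12.000
    endloop
  endfacet
  facet normal 0.0000 0.0000 1.0000
    outer loop
      vertex 28.000 14.000 12.000
      vertex 1.386 20.074 12.000
      vertex 1.386 7.926 12.000
    endloop
  endfacet
  facet normal 0.0000 0.0000 1.0000
    outer loop
      vertex 28.000 14.000 12.000
      vertex 1.386 7.926 12.000
      vertex 10.885 0.351 12.000
    endloop
  endfacet
  facet normal 0.0000 0.0000 1.0000
    outer loop
      vertex 28.000 14.000 12.000
      vertex 10.885 0.351 12.000
      vertex 22.729 3.054 12.000
    endloop
  endfacet
  facet normal 0.9010 0.4339 0.0000
    outer loop
      vertex 28.000 14.000 0.000
      vertex 22.729 24.946 0.000
      vertex 22.729 24.946 12.000
    endloop
  endfacet
  facet normal 0.9010 0.4339 0.0000
    outer loop
      vertex 28.000 14.000 0.000
      vertex 22.729 24.946 12.000
      vertex 28.000 14.000 12.000
    endloop
  endfacet
  facet normal 0.2225 0.9749 0.0000
    outer loop
      vertex 22.729 24.946 0.000
      vertex 10.885 27.649 0.000
      vertex 10.885 27.649 12.000
    endloop
  endfacet
  facet normal 0.2225 0.9749 0.0000
    outer loop
      vertex 22.729 24.946 0.000
      vertex 10.885 27.649 12.000
      vertex 22.729 24.946 12.000
    endloop
  endfacet
  facet normal -0.6235 0.7818 0.0000
    outer loop
      vertex 10.885 27.649 0.000
      vertex 1.386 20.074 0.000
      vertex 1.386 20.074 12.000
    endloop
  endfacet
  facet normal -0.6235 0.7818 0.0000
    outer loop
      vertex 10.885 27.649 0.000
      vertex 1.386 20.074 12.000
      vertex 10.885 27.649 12.000
    endloop
  endfacet
  facet normal -1.0000 0.0000 0.0000
    outer loop
      vertex 1.386 20.074 0.000
      vertex 1.386 7.926 0.000
      vertex 1.386 7.926 12.000
    endloop
  endfacet
  facet normal -1.0000 0.0000 0.0000
    outer loop
      vertex 1.386 20.074 0.000
      vertex 1.386 7.926 12.000
      vertex 1.386 20.074 12.000
    endloop
  endfacet
  facet normal -0.6235 -0.7818 0.0000
    outer loop
      vertex 1.386 7.926 0.000
      vertex 10.885 0.351 0.000
      vertex 10.885 0.351 12.000
    endloop
  endfacet
  facet normal -0.6235 -0.7818 0.0000
    outer loop
      vertex 1.386 7.926 0.000
      vertex 10.885 0.351 12.000
      vertex 1.386 7.926 12.000
    endloop
  endfacet
  facet normal 0.2225 -0.9749 0.0000
    outer loop
      vertex 10.885 0.351 0.000
      vertex 22.729 3.054 0.000
      vertex 22.729 3.054 12.000
    endloop
  endfacet
  facet normal 0.2225 -0.9749 0.0000
    outer loop
      vertex 10.885 0.351 0.000
      vertex 22.729 3.054 12.000
      vertex 10.885 0.351 12.000
    endloop
  endfacet
  facet normal 0.9010 -0.4339 0.0000
    outer loop
      vertex 22.729 3.054 0.000
      vertex 28.000 14.000 0.000
      vertex 28.000 14.000 12.000
    endloop
  endfacet
  facet normal 0.9010 -0.4339 0.0000
    outer loop
      vertex 22.729 3.054 0.000
      vertex 28.000 14.000 12.000
      vertex 22.729 3.054 12.000
    endloop
  endfacet
endsolid part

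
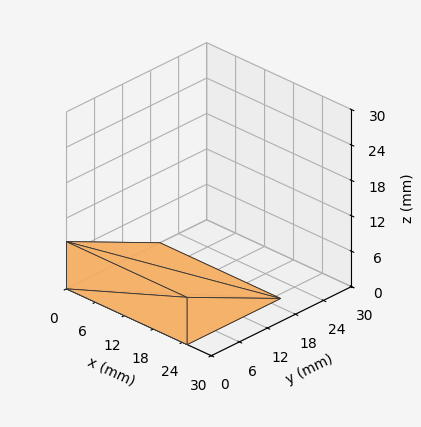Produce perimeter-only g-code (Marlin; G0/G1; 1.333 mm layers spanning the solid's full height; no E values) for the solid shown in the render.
Reading the render: the shape is a wedge (ramp): 25 × 20 mm base, rising to 8 mm along the y=0 edge and sloping linearly to z=0 at y=20 (dimensions read to the nearest mm from the axis ticks). For the g-code, the solid's height is divided into equal slices at the stated Δz and each level perimeter traced with G1 moves after a G0 lift.

; perimeter-only toolpath
G21 ; units = mm
G90 ; absolute positioning
G28 ; home
; layer 1
G0 Z1.333
G0 X0.000 Y0.000
G1 X25.000 Y0.000
G1 X25.000 Y16.667
G1 X0.000 Y16.667
G1 X0.000 Y0.000
; layer 2
G0 Z2.667
G0 X0.000 Y0.000
G1 X25.000 Y0.000
G1 X25.000 Y13.333
G1 X0.000 Y13.333
G1 X0.000 Y0.000
; layer 3
G0 Z4.000
G0 X0.000 Y0.000
G1 X25.000 Y0.000
G1 X25.000 Y10.000
G1 X0.000 Y10.000
G1 X0.000 Y0.000
; layer 4
G0 Z5.333
G0 X0.000 Y0.000
G1 X25.000 Y0.000
G1 X25.000 Y6.667
G1 X0.000 Y6.667
G1 X0.000 Y0.000
; layer 5
G0 Z6.667
G0 X0.000 Y0.000
G1 X25.000 Y0.000
G1 X25.000 Y3.333
G1 X0.000 Y3.333
G1 X0.000 Y0.000
M2 ; end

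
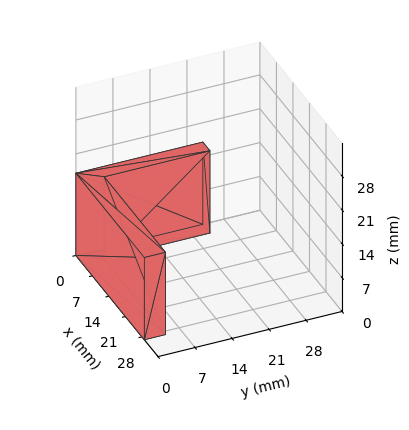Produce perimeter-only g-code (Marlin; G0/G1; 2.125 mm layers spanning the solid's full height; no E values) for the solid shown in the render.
Reading the render: the shape is an L-shaped prism: outer 29 × 24 mm, arm thicknesses ≈ 4 mm (horizontal) and 3 mm (vertical), extruded 17 mm in z (dimensions read to the nearest mm from the axis ticks). For the g-code, the solid's height is divided into equal slices at the stated Δz and each level perimeter traced with G1 moves after a G0 lift.

; perimeter-only toolpath
G21 ; units = mm
G90 ; absolute positioning
G28 ; home
; layer 1
G0 Z2.125
G0 X0.000 Y0.000
G1 X29.000 Y0.000
G1 X29.000 Y4.000
G1 X3.000 Y4.000
G1 X3.000 Y24.000
G1 X0.000 Y24.000
G1 X0.000 Y0.000
; layer 2
G0 Z4.250
G0 X0.000 Y0.000
G1 X29.000 Y0.000
G1 X29.000 Y4.000
G1 X3.000 Y4.000
G1 X3.000 Y24.000
G1 X0.000 Y24.000
G1 X0.000 Y0.000
; layer 3
G0 Z6.375
G0 X0.000 Y0.000
G1 X29.000 Y0.000
G1 X29.000 Y4.000
G1 X3.000 Y4.000
G1 X3.000 Y24.000
G1 X0.000 Y24.000
G1 X0.000 Y0.000
; layer 4
G0 Z8.500
G0 X0.000 Y0.000
G1 X29.000 Y0.000
G1 X29.000 Y4.000
G1 X3.000 Y4.000
G1 X3.000 Y24.000
G1 X0.000 Y24.000
G1 X0.000 Y0.000
; layer 5
G0 Z10.625
G0 X0.000 Y0.000
G1 X29.000 Y0.000
G1 X29.000 Y4.000
G1 X3.000 Y4.000
G1 X3.000 Y24.000
G1 X0.000 Y24.000
G1 X0.000 Y0.000
; layer 6
G0 Z12.750
G0 X0.000 Y0.000
G1 X29.000 Y0.000
G1 X29.000 Y4.000
G1 X3.000 Y4.000
G1 X3.000 Y24.000
G1 X0.000 Y24.000
G1 X0.000 Y0.000
; layer 7
G0 Z14.875
G0 X0.000 Y0.000
G1 X29.000 Y0.000
G1 X29.000 Y4.000
G1 X3.000 Y4.000
G1 X3.000 Y24.000
G1 X0.000 Y24.000
G1 X0.000 Y0.000
; layer 8
G0 Z17.000
G0 X0.000 Y0.000
G1 X29.000 Y0.000
G1 X29.000 Y4.000
G1 X3.000 Y4.000
G1 X3.000 Y24.000
G1 X0.000 Y24.000
G1 X0.000 Y0.000
M2 ; end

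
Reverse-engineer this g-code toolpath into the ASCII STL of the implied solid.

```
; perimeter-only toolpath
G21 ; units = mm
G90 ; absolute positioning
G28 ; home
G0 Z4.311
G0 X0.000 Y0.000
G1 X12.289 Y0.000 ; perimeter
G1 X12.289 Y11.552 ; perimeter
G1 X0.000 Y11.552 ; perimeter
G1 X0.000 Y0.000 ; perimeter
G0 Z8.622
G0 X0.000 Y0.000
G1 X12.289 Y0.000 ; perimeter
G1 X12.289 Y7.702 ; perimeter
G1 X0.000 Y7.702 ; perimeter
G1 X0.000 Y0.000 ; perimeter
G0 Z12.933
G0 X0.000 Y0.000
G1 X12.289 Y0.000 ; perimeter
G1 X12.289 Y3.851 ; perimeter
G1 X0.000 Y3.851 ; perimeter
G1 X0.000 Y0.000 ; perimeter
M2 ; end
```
solid part
  facet normal 0.0000 0.0000 -1.0000
    outer loop
      vertex 12.289 15.403 0.000
      vertex 12.289 0.000 0.000
      vertex 0.000 0.000 0.000
    endloop
  endfacet
  facet normal 0.0000 0.0000 -1.0000
    outer loop
      vertex 0.000 15.403 0.000
      vertex 12.289 15.403 0.000
      vertex 0.000 0.000 0.000
    endloop
  endfacet
  facet normal 0.0000 -1.0000 0.0000
    outer loop
      vertex 0.000 0.000 0.000
      vertex 12.289 0.000 0.000
      vertex 12.289 0.000 17.244
    endloop
  endfacet
  facet normal 0.0000 -1.0000 0.0000
    outer loop
      vertex 0.000 0.000 0.000
      vertex 12.289 0.000 17.244
      vertex 0.000 0.000 17.244
    endloop
  endfacet
  facet normal 0.0000 0.7458 0.6662
    outer loop
      vertex 0.000 0.000 17.244
      vertex 12.289 0.000 17.244
      vertex 12.289 15.403 0.000
    endloop
  endfacet
  facet normal 0.0000 0.7458 0.6662
    outer loop
      vertex 0.000 0.000 17.244
      vertex 12.289 15.403 0.000
      vertex 0.000 15.403 0.000
    endloop
  endfacet
  facet normal -1.0000 0.0000 0.0000
    outer loop
      vertex 0.000 0.000 17.244
      vertex 0.000 15.403 0.000
      vertex 0.000 0.000 0.000
    endloop
  endfacet
  facet normal 1.0000 0.0000 0.0000
    outer loop
      vertex 12.289 0.000 0.000
      vertex 12.289 15.403 0.000
      vertex 12.289 0.000 17.244
    endloop
  endfacet
endsolid part

The G0 Z moves step by Δz≈4.311 mm. The G1 loops shrink linearly with z, so the solid tapers from its base footprint up to z≈17.2. Closing with a flat bottom cap and the tapered top and triangulating gives 8 facets — a wedge (ramp): 12.3 × 15.4 mm base, rising to 17.2 mm along the y=0 edge and sloping linearly to z=0 at y=15.4.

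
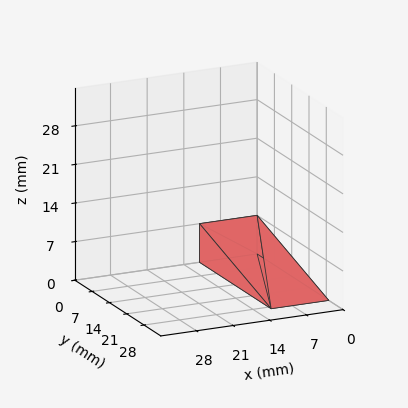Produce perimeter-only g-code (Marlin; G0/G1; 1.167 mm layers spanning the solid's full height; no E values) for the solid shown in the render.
Reading the render: the shape is a wedge (ramp): 11 × 29 mm base, rising to 7 mm along the y=0 edge and sloping linearly to z=0 at y=29 (dimensions read to the nearest mm from the axis ticks). For the g-code, the solid's height is divided into equal slices at the stated Δz and each level perimeter traced with G1 moves after a G0 lift.

; perimeter-only toolpath
G21 ; units = mm
G90 ; absolute positioning
G28 ; home
; layer 1
G0 Z1.167
G0 X0.000 Y0.000
G1 X11.000 Y0.000
G1 X11.000 Y24.167
G1 X0.000 Y24.167
G1 X0.000 Y0.000
; layer 2
G0 Z2.333
G0 X0.000 Y0.000
G1 X11.000 Y0.000
G1 X11.000 Y19.333
G1 X0.000 Y19.333
G1 X0.000 Y0.000
; layer 3
G0 Z3.500
G0 X0.000 Y0.000
G1 X11.000 Y0.000
G1 X11.000 Y14.500
G1 X0.000 Y14.500
G1 X0.000 Y0.000
; layer 4
G0 Z4.667
G0 X0.000 Y0.000
G1 X11.000 Y0.000
G1 X11.000 Y9.667
G1 X0.000 Y9.667
G1 X0.000 Y0.000
; layer 5
G0 Z5.833
G0 X0.000 Y0.000
G1 X11.000 Y0.000
G1 X11.000 Y4.833
G1 X0.000 Y4.833
G1 X0.000 Y0.000
M2 ; end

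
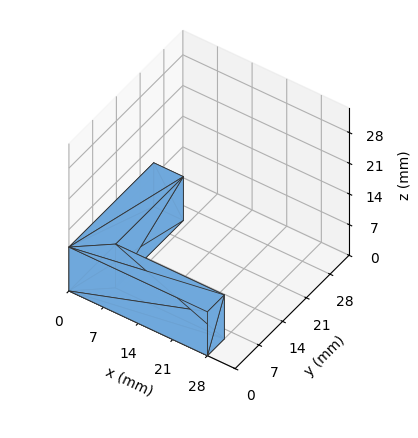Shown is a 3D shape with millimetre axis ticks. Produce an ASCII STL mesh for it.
Reading the render: the shape is an L-shaped prism: outer 28 × 25 mm, arm thicknesses ≈ 5 mm (horizontal) and 6 mm (vertical), extruded 10 mm in z (dimensions read to the nearest mm from the axis ticks). For the STL, each face is triangulated and given an outward normal.

solid part
  facet normal 0.0000 0.0000 -1.0000
    outer loop
      vertex 28.0 5.0 0.0
      vertex 28.0 0.0 0.0
      vertex 0.0 0.0 0.0
    endloop
  endfacet
  facet normal 0.0000 0.0000 -1.0000
    outer loop
      vertex 6.0 5.0 0.0
      vertex 28.0 5.0 0.0
      vertex 0.0 0.0 0.0
    endloop
  endfacet
  facet normal 0.0000 0.0000 -1.0000
    outer loop
      vertex 6.0 25.0 0.0
      vertex 6.0 5.0 0.0
      vertex 0.0 0.0 0.0
    endloop
  endfacet
  facet normal 0.0000 0.0000 -1.0000
    outer loop
      vertex 0.0 25.0 0.0
      vertex 6.0 25.0 0.0
      vertex 0.0 0.0 0.0
    endloop
  endfacet
  facet normal 0.0000 0.0000 1.0000
    outer loop
      vertex 0.0 0.0 10.0
      vertex 28.0 0.0 10.0
      vertex 28.0 5.0 10.0
    endloop
  endfacet
  facet normal 0.0000 0.0000 1.0000
    outer loop
      vertex 0.0 0.0 10.0
      vertex 28.0 5.0 10.0
      vertex 6.0 5.0 10.0
    endloop
  endfacet
  facet normal 0.0000 0.0000 1.0000
    outer loop
      vertex 0.0 0.0 10.0
      vertex 6.0 5.0 10.0
      vertex 6.0 25.0 10.0
    endloop
  endfacet
  facet normal 0.0000 0.0000 1.0000
    outer loop
      vertex 0.0 0.0 10.0
      vertex 6.0 25.0 10.0
      vertex 0.0 25.0 10.0
    endloop
  endfacet
  facet normal 0.0000 -1.0000 0.0000
    outer loop
      vertex 0.0 0.0 0.0
      vertex 28.0 0.0 0.0
      vertex 28.0 0.0 10.0
    endloop
  endfacet
  facet normal 0.0000 -1.0000 0.0000
    outer loop
      vertex 0.0 0.0 0.0
      vertex 28.0 0.0 10.0
      vertex 0.0 0.0 10.0
    endloop
  endfacet
  facet normal 1.0000 0.0000 0.0000
    outer loop
      vertex 28.0 0.0 0.0
      vertex 28.0 5.0 0.0
      vertex 28.0 5.0 10.0
    endloop
  endfacet
  facet normal 1.0000 0.0000 0.0000
    outer loop
      vertex 28.0 0.0 0.0
      vertex 28.0 5.0 10.0
      vertex 28.0 0.0 10.0
    endloop
  endfacet
  facet normal 0.0000 1.0000 0.0000
    outer loop
      vertex 28.0 5.0 0.0
      vertex 6.0 5.0 0.0
      vertex 6.0 5.0 10.0
    endloop
  endfacet
  facet normal 0.0000 1.0000 0.0000
    outer loop
      vertex 28.0 5.0 0.0
      vertex 6.0 5.0 10.0
      vertex 28.0 5.0 10.0
    endloop
  endfacet
  facet normal 1.0000 0.0000 0.0000
    outer loop
      vertex 6.0 5.0 0.0
      vertex 6.0 25.0 0.0
      vertex 6.0 25.0 10.0
    endloop
  endfacet
  facet normal 1.0000 0.0000 0.0000
    outer loop
      vertex 6.0 5.0 0.0
      vertex 6.0 25.0 10.0
      vertex 6.0 5.0 10.0
    endloop
  endfacet
  facet normal 0.0000 1.0000 0.0000
    outer loop
      vertex 6.0 25.0 0.0
      vertex 0.0 25.0 0.0
      vertex 0.0 25.0 10.0
    endloop
  endfacet
  facet normal 0.0000 1.0000 0.0000
    outer loop
      vertex 6.0 25.0 0.0
      vertex 0.0 25.0 10.0
      vertex 6.0 25.0 10.0
    endloop
  endfacet
  facet normal -1.0000 0.0000 0.0000
    outer loop
      vertex 0.0 25.0 0.0
      vertex 0.0 0.0 0.0
      vertex 0.0 0.0 10.0
    endloop
  endfacet
  facet normal -1.0000 0.0000 0.0000
    outer loop
      vertex 0.0 25.0 0.0
      vertex 0.0 0.0 10.0
      vertex 0.0 25.0 10.0
    endloop
  endfacet
endsolid part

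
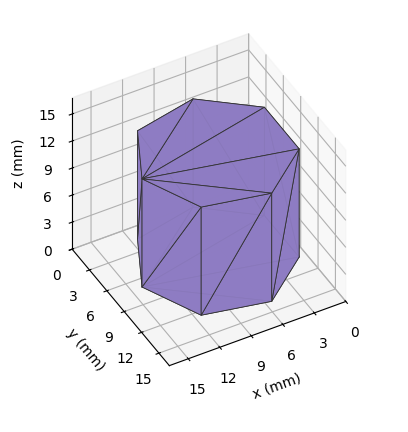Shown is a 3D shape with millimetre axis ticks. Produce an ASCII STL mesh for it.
Reading the render: the shape is a regular 7-sided prism (a cylinder approximated with 7 flat sides), circumscribed radius ≈ 7 mm, height ≈ 12 mm (dimensions read to the nearest mm from the axis ticks). For the STL, each face is triangulated and given an outward normal.

solid part
  facet normal 0.0000 0.0000 -1.0000
    outer loop
      vertex 5.4 13.8 0.0
      vertex 11.4 12.5 0.0
      vertex 14.0 7.0 0.0
    endloop
  endfacet
  facet normal 0.0000 0.0000 -1.0000
    outer loop
      vertex 0.7 10.0 0.0
      vertex 5.4 13.8 0.0
      vertex 14.0 7.0 0.0
    endloop
  endfacet
  facet normal 0.0000 0.0000 -1.0000
    outer loop
      vertex 0.7 4.0 0.0
      vertex 0.7 10.0 0.0
      vertex 14.0 7.0 0.0
    endloop
  endfacet
  facet normal 0.0000 0.0000 -1.0000
    outer loop
      vertex 5.4 0.2 0.0
      vertex 0.7 4.0 0.0
      vertex 14.0 7.0 0.0
    endloop
  endfacet
  facet normal 0.0000 0.0000 -1.0000
    outer loop
      vertex 11.4 1.5 0.0
      vertex 5.4 0.2 0.0
      vertex 14.0 7.0 0.0
    endloop
  endfacet
  facet normal 0.0000 0.0000 1.0000
    outer loop
      vertex 14.0 7.0 12.0
      vertex 11.4 12.5 12.0
      vertex 5.4 13.8 12.0
    endloop
  endfacet
  facet normal 0.0000 0.0000 1.0000
    outer loop
      vertex 14.0 7.0 12.0
      vertex 5.4 13.8 12.0
      vertex 0.7 10.0 12.0
    endloop
  endfacet
  facet normal 0.0000 0.0000 1.0000
    outer loop
      vertex 14.0 7.0 12.0
      vertex 0.7 10.0 12.0
      vertex 0.7 4.0 12.0
    endloop
  endfacet
  facet normal 0.0000 0.0000 1.0000
    outer loop
      vertex 14.0 7.0 12.0
      vertex 0.7 4.0 12.0
      vertex 5.4 0.2 12.0
    endloop
  endfacet
  facet normal 0.0000 0.0000 1.0000
    outer loop
      vertex 14.0 7.0 12.0
      vertex 5.4 0.2 12.0
      vertex 11.4 1.5 12.0
    endloop
  endfacet
  facet normal 0.9041 0.4274 0.0000
    outer loop
      vertex 14.0 7.0 0.0
      vertex 11.4 12.5 0.0
      vertex 11.4 12.5 12.0
    endloop
  endfacet
  facet normal 0.9041 0.4274 0.0000
    outer loop
      vertex 14.0 7.0 0.0
      vertex 11.4 12.5 12.0
      vertex 14.0 7.0 12.0
    endloop
  endfacet
  facet normal 0.2118 0.9773 0.0000
    outer loop
      vertex 11.4 12.5 0.0
      vertex 5.4 13.8 0.0
      vertex 5.4 13.8 12.0
    endloop
  endfacet
  facet normal 0.2118 0.9773 0.0000
    outer loop
      vertex 11.4 12.5 0.0
      vertex 5.4 13.8 12.0
      vertex 11.4 12.5 12.0
    endloop
  endfacet
  facet normal -0.6287 0.7776 0.0000
    outer loop
      vertex 5.4 13.8 0.0
      vertex 0.7 10.0 0.0
      vertex 0.7 10.0 12.0
    endloop
  endfacet
  facet normal -0.6287 0.7776 0.0000
    outer loop
      vertex 5.4 13.8 0.0
      vertex 0.7 10.0 12.0
      vertex 5.4 13.8 12.0
    endloop
  endfacet
  facet normal -1.0000 0.0000 0.0000
    outer loop
      vertex 0.7 10.0 0.0
      vertex 0.7 4.0 0.0
      vertex 0.7 4.0 12.0
    endloop
  endfacet
  facet normal -1.0000 0.0000 0.0000
    outer loop
      vertex 0.7 10.0 0.0
      vertex 0.7 4.0 12.0
      vertex 0.7 10.0 12.0
    endloop
  endfacet
  facet normal -0.6287 -0.7776 0.0000
    outer loop
      vertex 0.7 4.0 0.0
      vertex 5.4 0.2 0.0
      vertex 5.4 0.2 12.0
    endloop
  endfacet
  facet normal -0.6287 -0.7776 0.0000
    outer loop
      vertex 0.7 4.0 0.0
      vertex 5.4 0.2 12.0
      vertex 0.7 4.0 12.0
    endloop
  endfacet
  facet normal 0.2118 -0.9773 0.0000
    outer loop
      vertex 5.4 0.2 0.0
      vertex 11.4 1.5 0.0
      vertex 11.4 1.5 12.0
    endloop
  endfacet
  facet normal 0.2118 -0.9773 0.0000
    outer loop
      vertex 5.4 0.2 0.0
      vertex 11.4 1.5 12.0
      vertex 5.4 0.2 12.0
    endloop
  endfacet
  facet normal 0.9041 -0.4274 0.0000
    outer loop
      vertex 11.4 1.5 0.0
      vertex 14.0 7.0 0.0
      vertex 14.0 7.0 12.0
    endloop
  endfacet
  facet normal 0.9041 -0.4274 0.0000
    outer loop
      vertex 11.4 1.5 0.0
      vertex 14.0 7.0 12.0
      vertex 11.4 1.5 12.0
    endloop
  endfacet
endsolid part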